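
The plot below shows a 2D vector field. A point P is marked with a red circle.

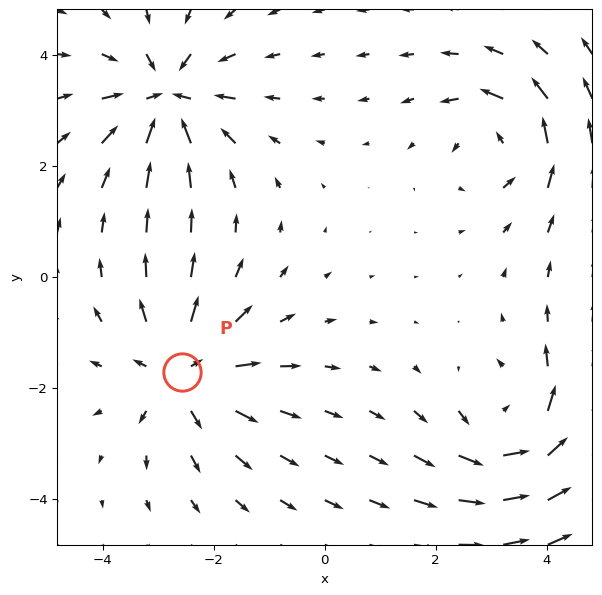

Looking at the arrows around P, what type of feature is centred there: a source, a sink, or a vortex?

At P (-2.6, -1.7) the arrows spread outward. Divergence about +4, curl ≈0 — positive divergence with near-zero curl is a source.

source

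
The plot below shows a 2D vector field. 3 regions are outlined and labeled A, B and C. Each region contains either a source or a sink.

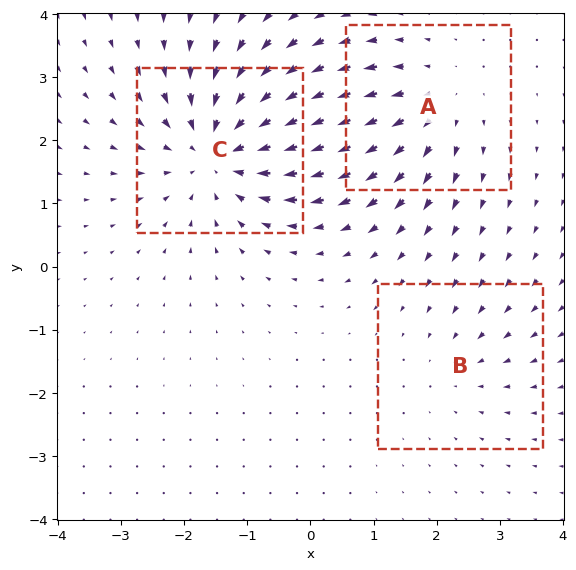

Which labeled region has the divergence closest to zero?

B

Divergence at each region's feature centre — A: about +3, B: about -2, C: about -5. Region B is closest to zero.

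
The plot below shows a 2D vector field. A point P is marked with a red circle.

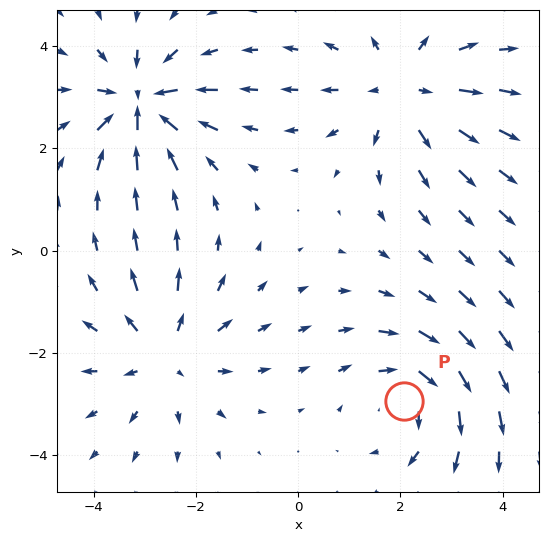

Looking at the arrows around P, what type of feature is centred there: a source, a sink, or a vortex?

At P (2.1, -2.9) the arrows circulate clockwise. Divergence ≈0, curl about -3 — near-zero divergence with nonzero curl is a vortex.

vortex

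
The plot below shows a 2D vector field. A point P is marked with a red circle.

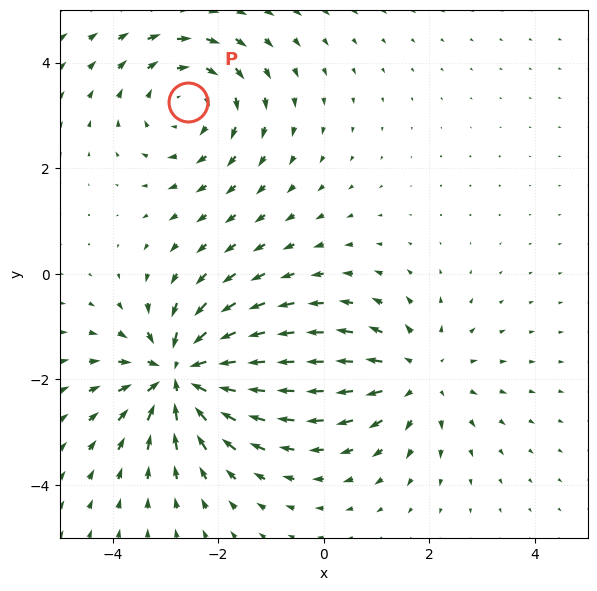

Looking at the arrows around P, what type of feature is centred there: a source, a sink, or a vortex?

At P (-2.6, 3.3) the arrows circulate clockwise. Divergence ≈0, curl about -3 — near-zero divergence with nonzero curl is a vortex.

vortex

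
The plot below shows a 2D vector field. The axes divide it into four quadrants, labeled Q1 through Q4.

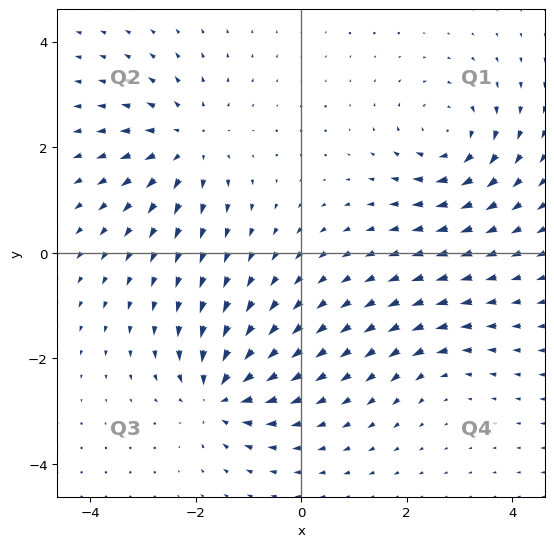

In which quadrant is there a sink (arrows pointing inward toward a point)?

The sink sits at approximately (-1.5, -2.7), which lies in quadrant Q3. The divergence there is about -7, negative as expected for a sink.

Q3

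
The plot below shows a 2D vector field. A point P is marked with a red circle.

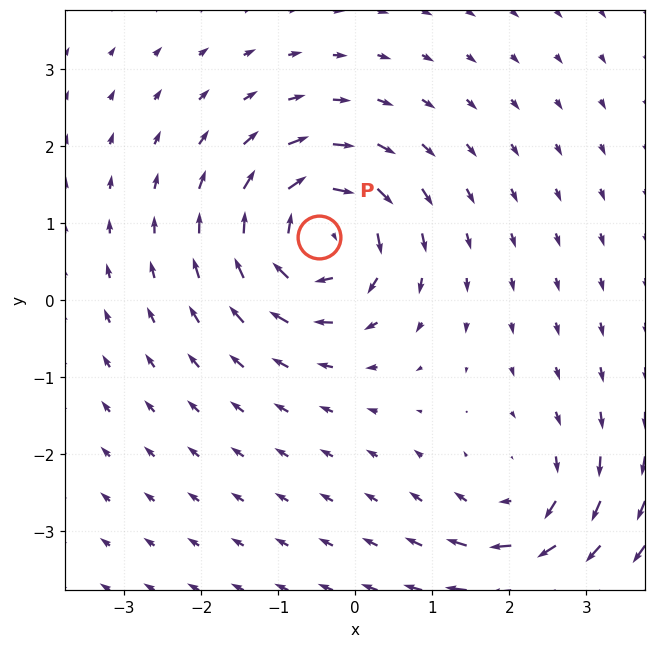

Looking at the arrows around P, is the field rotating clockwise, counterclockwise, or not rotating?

Near P at (-0.5, 0.8) the arrows circulate clockwise. The curl (z-component) there is about -7; negative curl means clockwise rotation.

clockwise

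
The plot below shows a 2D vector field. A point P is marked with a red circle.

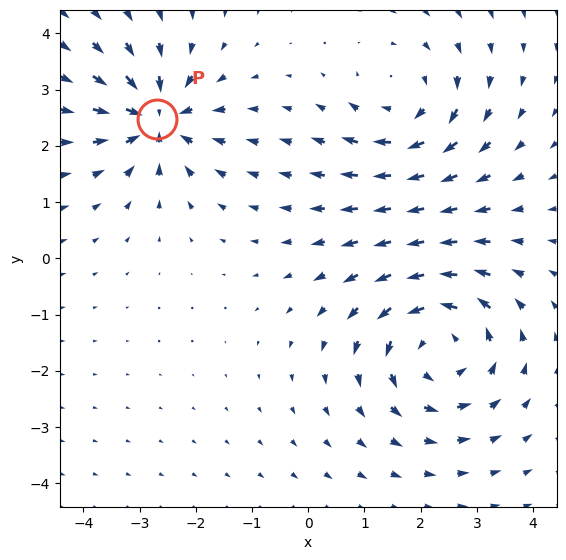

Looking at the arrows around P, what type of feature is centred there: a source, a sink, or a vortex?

sink

At P (-2.7, 2.5) the arrows converge inward. Divergence about -5, curl ≈0 — negative divergence with near-zero curl is a sink.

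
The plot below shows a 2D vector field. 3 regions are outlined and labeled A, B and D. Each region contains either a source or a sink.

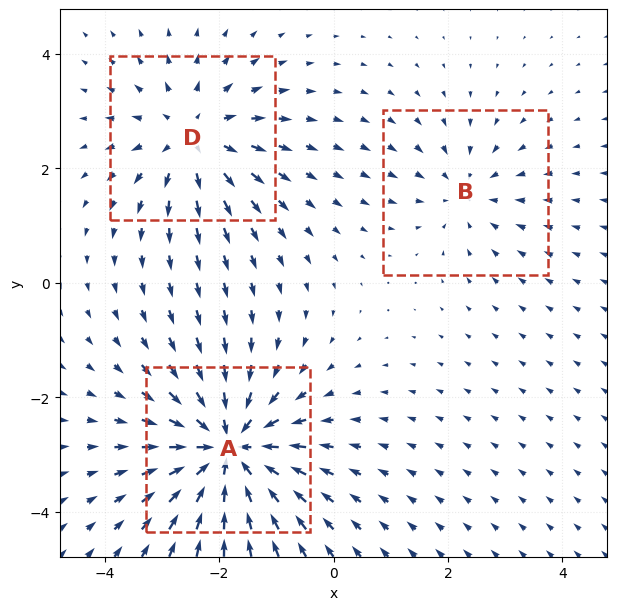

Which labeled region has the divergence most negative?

A

Divergence at each region's feature centre — A: about -5, B: about -2, D: about +3. Region A is most negative.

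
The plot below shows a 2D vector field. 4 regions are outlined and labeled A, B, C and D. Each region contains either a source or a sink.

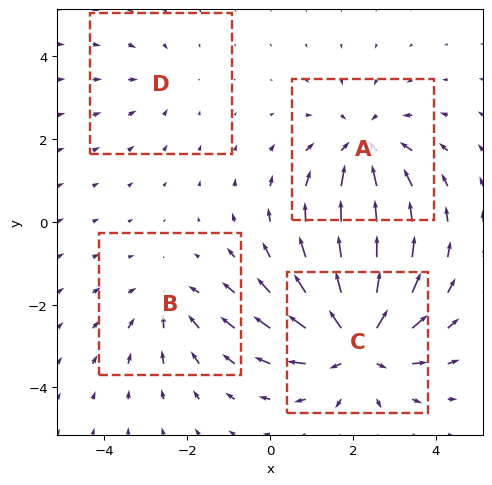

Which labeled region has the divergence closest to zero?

Divergence at each region's feature centre — A: about -4, B: about -3, C: about +6, D: about -2. Region D is closest to zero.

D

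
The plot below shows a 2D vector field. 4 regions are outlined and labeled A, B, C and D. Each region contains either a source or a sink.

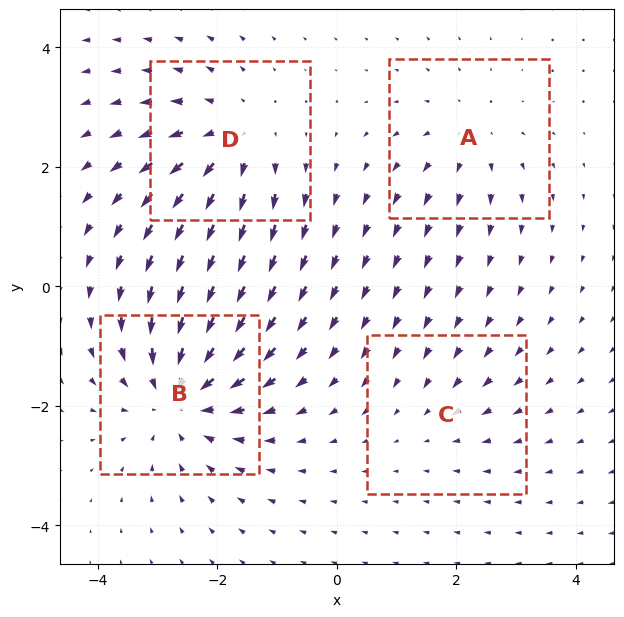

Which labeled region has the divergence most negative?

Divergence at each region's feature centre — A: about +3, B: about -6, C: about -2, D: about +4. Region B is most negative.

B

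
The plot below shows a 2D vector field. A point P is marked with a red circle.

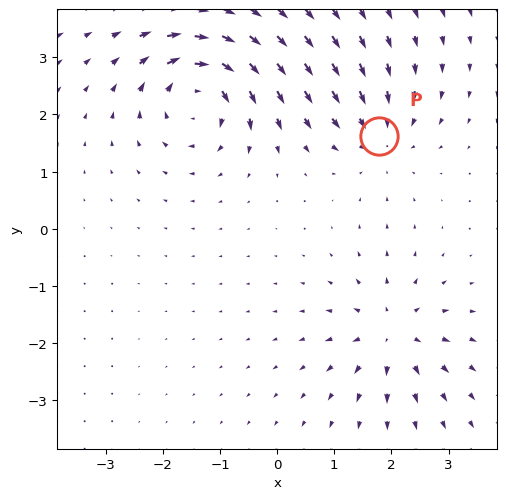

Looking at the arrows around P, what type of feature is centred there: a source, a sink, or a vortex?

At P (1.8, 1.6) the arrows converge inward. Divergence about -4, curl ≈0 — negative divergence with near-zero curl is a sink.

sink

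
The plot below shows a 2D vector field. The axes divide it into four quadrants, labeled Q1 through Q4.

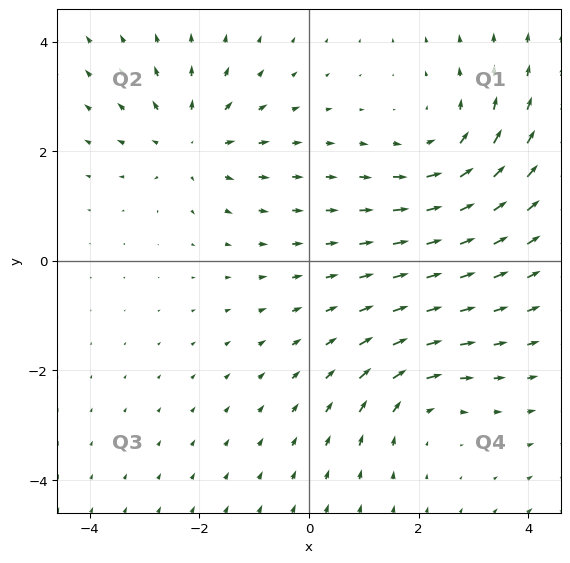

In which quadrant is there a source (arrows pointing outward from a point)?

Q2

The source sits at approximately (-2.2, 2.2), which lies in quadrant Q2. The divergence there is about +4, positive as expected for a source.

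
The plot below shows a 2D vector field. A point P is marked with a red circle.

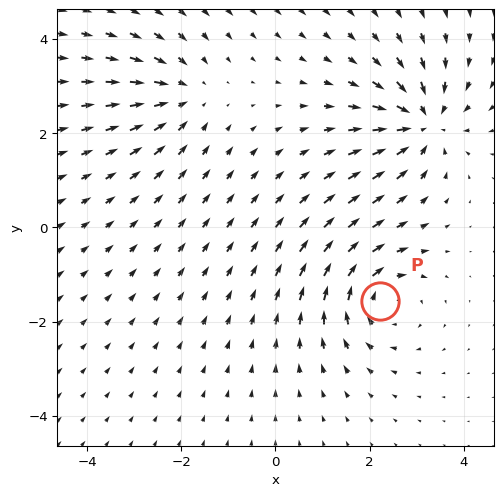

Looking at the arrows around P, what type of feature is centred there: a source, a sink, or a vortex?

At P (2.2, -1.6) the arrows circulate clockwise. Divergence ≈0, curl about -4 — near-zero divergence with nonzero curl is a vortex.

vortex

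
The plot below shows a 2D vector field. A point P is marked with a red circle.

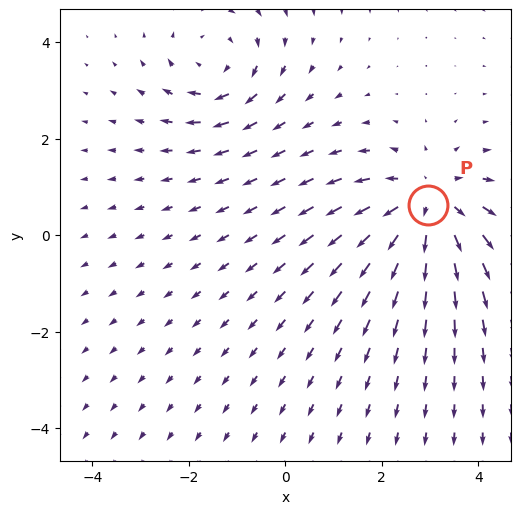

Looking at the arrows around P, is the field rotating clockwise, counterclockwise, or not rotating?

not rotating

Near P at (3.0, 0.6) the arrows show no circulation. The curl there is ≈0.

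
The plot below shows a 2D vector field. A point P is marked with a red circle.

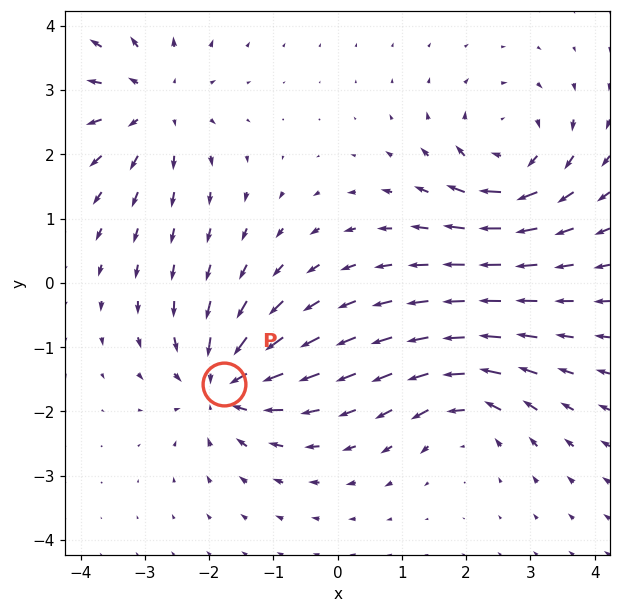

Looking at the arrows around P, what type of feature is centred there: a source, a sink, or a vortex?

At P (-1.8, -1.6) the arrows converge inward. Divergence about -6, curl ≈0 — negative divergence with near-zero curl is a sink.

sink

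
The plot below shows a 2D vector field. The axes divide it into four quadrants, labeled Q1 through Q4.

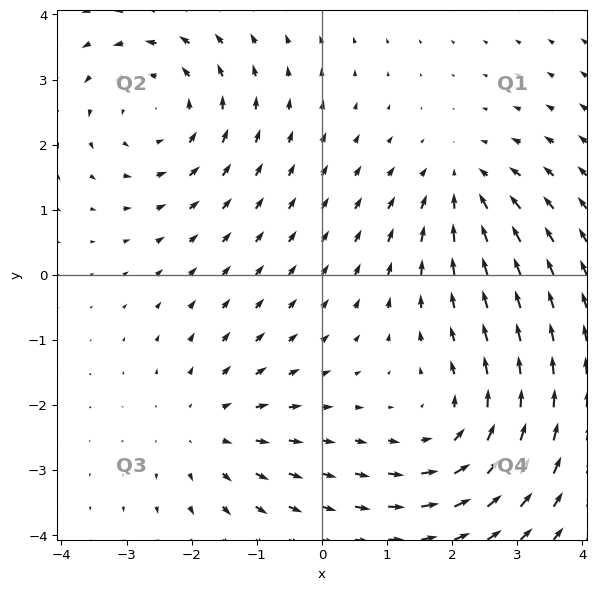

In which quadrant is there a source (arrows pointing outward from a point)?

Q3

The source sits at approximately (-1.8, -2.4), which lies in quadrant Q3. The divergence there is about +3, positive as expected for a source.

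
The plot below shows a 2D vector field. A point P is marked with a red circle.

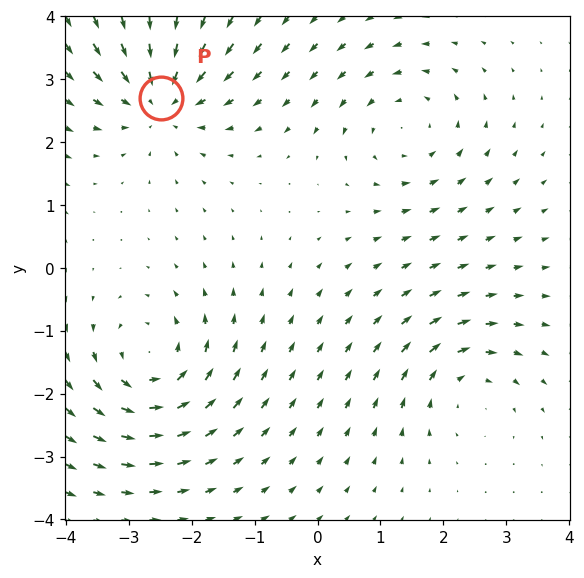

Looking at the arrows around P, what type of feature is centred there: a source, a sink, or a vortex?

sink

At P (-2.5, 2.7) the arrows converge inward. Divergence about -5, curl ≈0 — negative divergence with near-zero curl is a sink.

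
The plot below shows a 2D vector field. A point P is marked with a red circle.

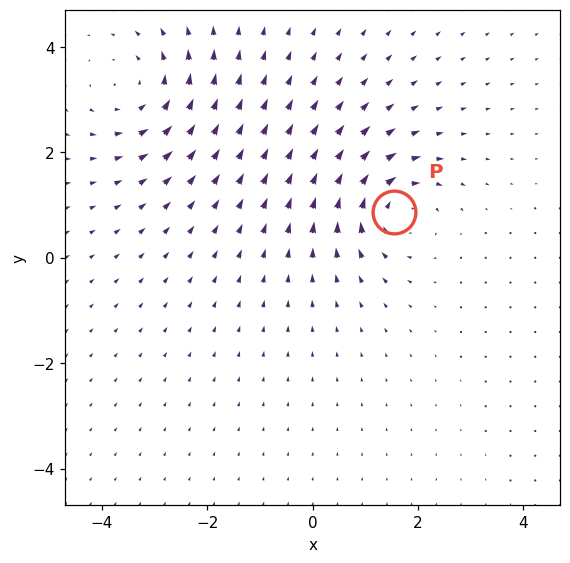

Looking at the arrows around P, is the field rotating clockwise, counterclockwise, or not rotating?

Near P at (1.5, 0.9) the arrows circulate clockwise. The curl (z-component) there is about -5; negative curl means clockwise rotation.

clockwise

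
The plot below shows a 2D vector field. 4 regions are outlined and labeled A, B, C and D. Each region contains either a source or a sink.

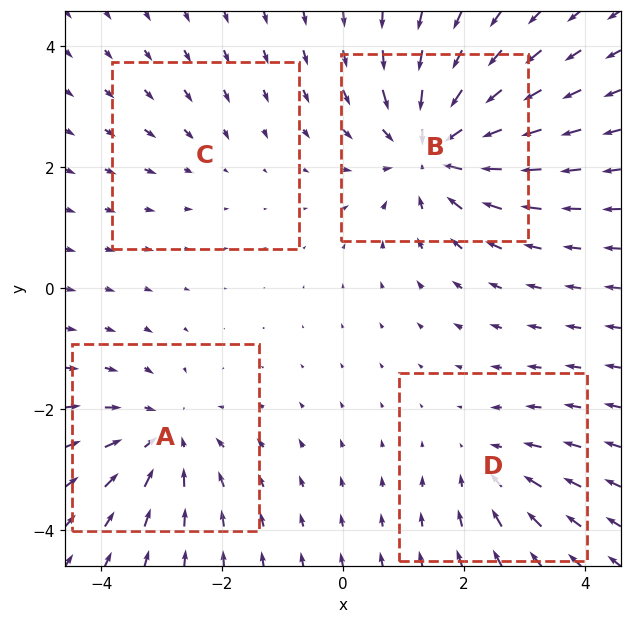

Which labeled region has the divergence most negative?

Divergence at each region's feature centre — A: about -5, B: about -7, C: about -2, D: about -3. Region B is most negative.

B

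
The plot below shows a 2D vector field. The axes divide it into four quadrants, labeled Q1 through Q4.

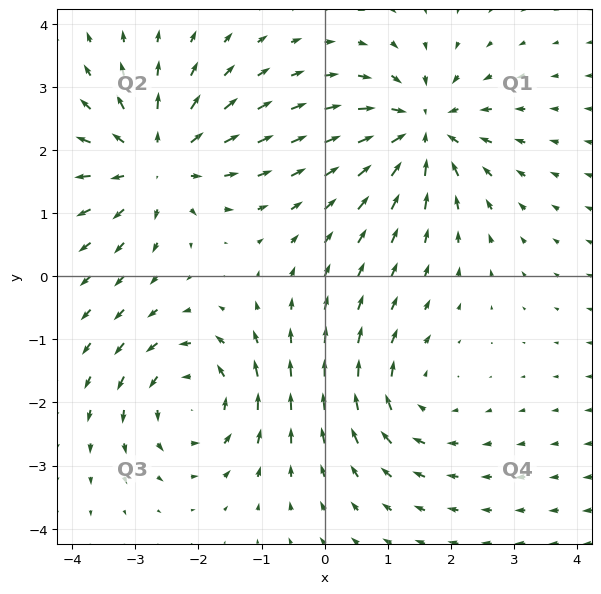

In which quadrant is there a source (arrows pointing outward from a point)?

The source sits at approximately (-2.7, 1.8), which lies in quadrant Q2. The divergence there is about +5, positive as expected for a source.

Q2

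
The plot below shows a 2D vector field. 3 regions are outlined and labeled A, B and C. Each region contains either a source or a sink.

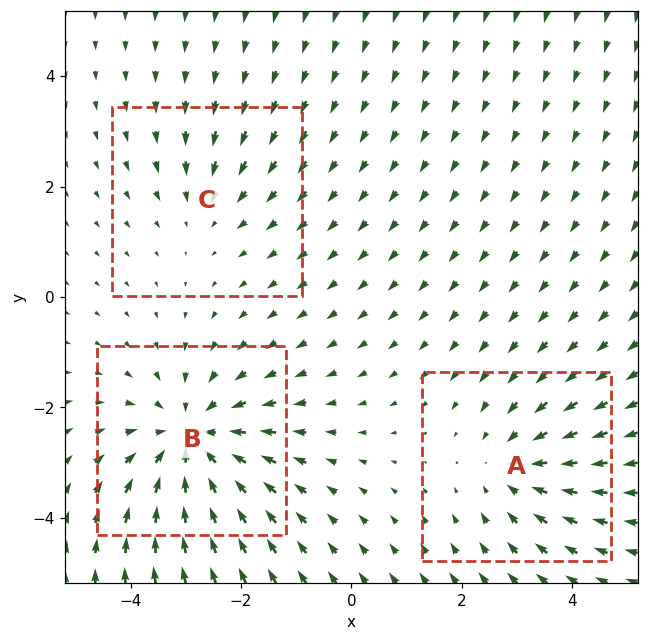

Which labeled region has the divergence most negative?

Divergence at each region's feature centre — A: about -3, B: about -4, C: about -2. Region B is most negative.

B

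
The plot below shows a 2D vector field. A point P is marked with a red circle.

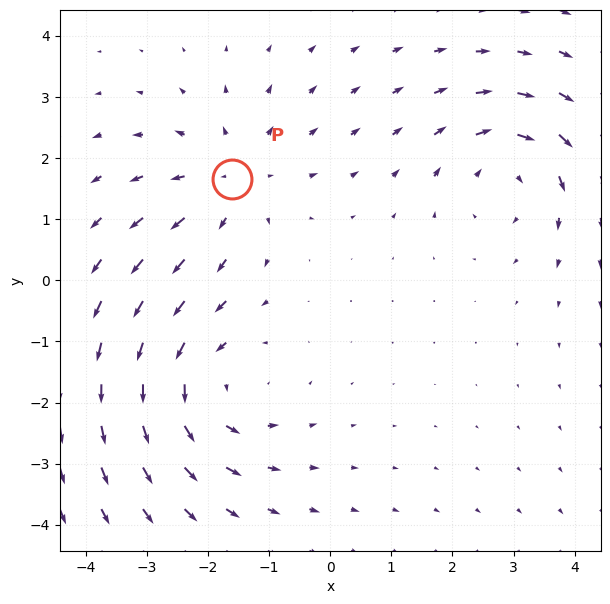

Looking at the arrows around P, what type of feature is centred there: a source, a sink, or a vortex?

source

At P (-1.6, 1.7) the arrows spread outward. Divergence about +3, curl ≈0 — positive divergence with near-zero curl is a source.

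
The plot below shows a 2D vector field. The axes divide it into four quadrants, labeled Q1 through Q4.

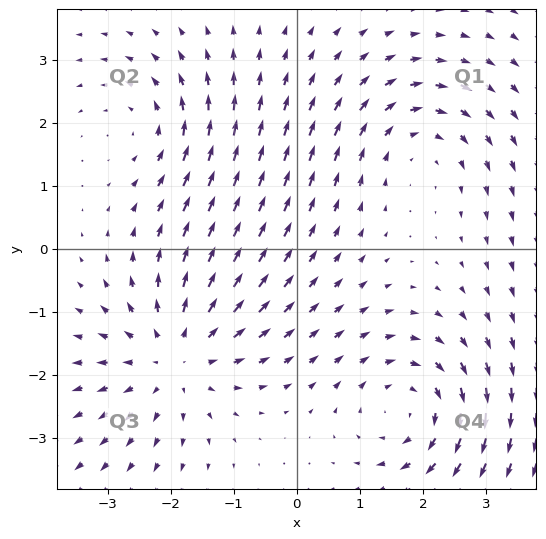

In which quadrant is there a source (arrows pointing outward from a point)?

The source sits at approximately (-1.9, -1.7), which lies in quadrant Q3. The divergence there is about +4, positive as expected for a source.

Q3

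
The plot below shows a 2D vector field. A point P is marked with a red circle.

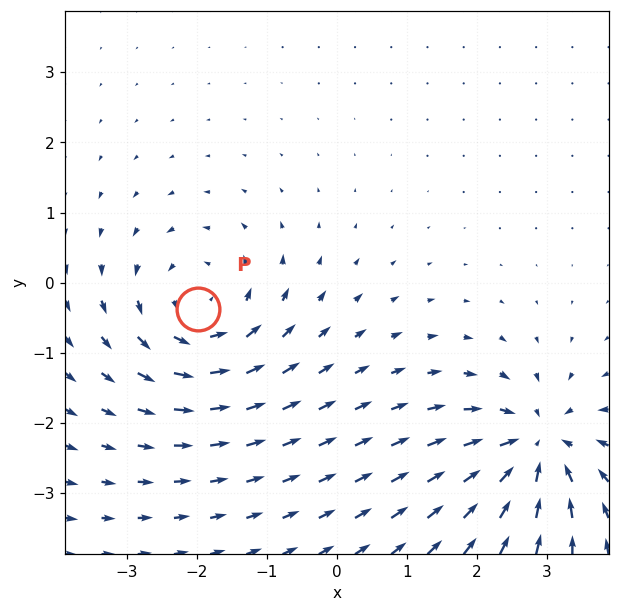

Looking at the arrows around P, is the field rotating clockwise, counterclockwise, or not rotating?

Near P at (-2.0, -0.4) the arrows circulate counterclockwise. The curl (z-component) there is about +5; positive curl means counterclockwise rotation.

counterclockwise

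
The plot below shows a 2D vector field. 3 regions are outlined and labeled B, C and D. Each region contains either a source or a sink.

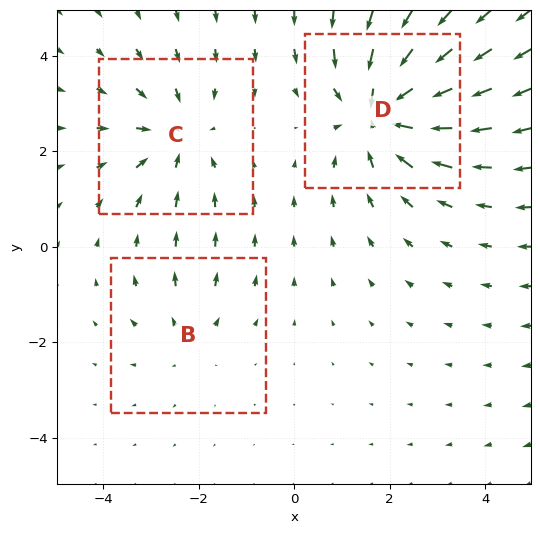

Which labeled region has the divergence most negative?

Divergence at each region's feature centre — B: about +2, C: about -3, D: about -5. Region D is most negative.

D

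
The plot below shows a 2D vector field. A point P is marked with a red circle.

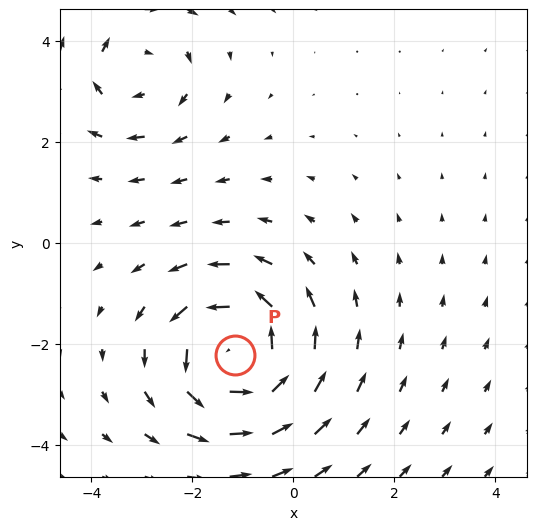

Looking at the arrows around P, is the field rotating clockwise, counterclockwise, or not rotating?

counterclockwise

Near P at (-1.2, -2.2) the arrows circulate counterclockwise. The curl (z-component) there is about +4; positive curl means counterclockwise rotation.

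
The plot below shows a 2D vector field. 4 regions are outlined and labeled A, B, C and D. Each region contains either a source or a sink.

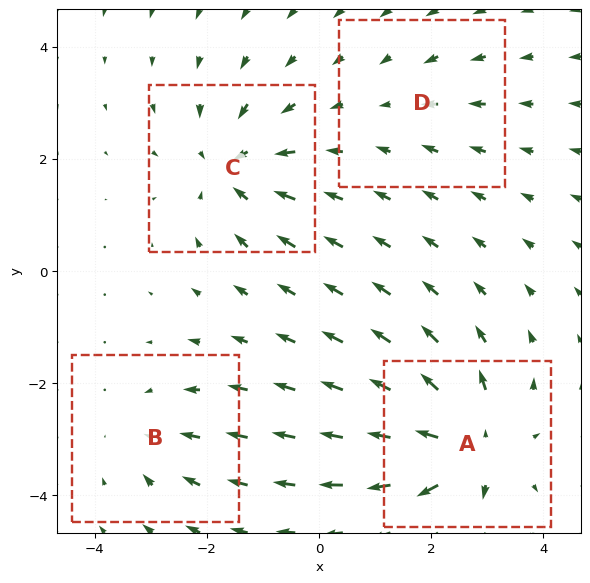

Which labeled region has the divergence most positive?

Divergence at each region's feature centre — A: about +7, B: about -3, C: about -5, D: about -2. Region A is most positive.

A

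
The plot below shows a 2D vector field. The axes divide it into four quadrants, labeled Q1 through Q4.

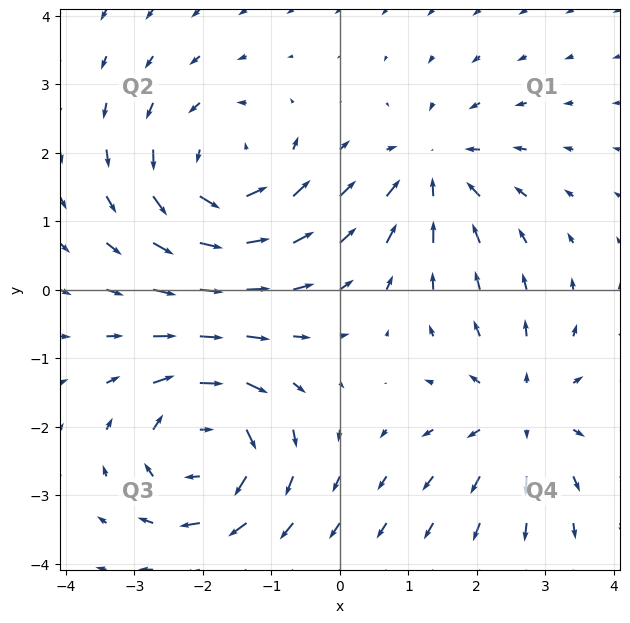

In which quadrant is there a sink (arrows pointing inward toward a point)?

The sink sits at approximately (1.3, 1.7), which lies in quadrant Q1. The divergence there is about -4, negative as expected for a sink.

Q1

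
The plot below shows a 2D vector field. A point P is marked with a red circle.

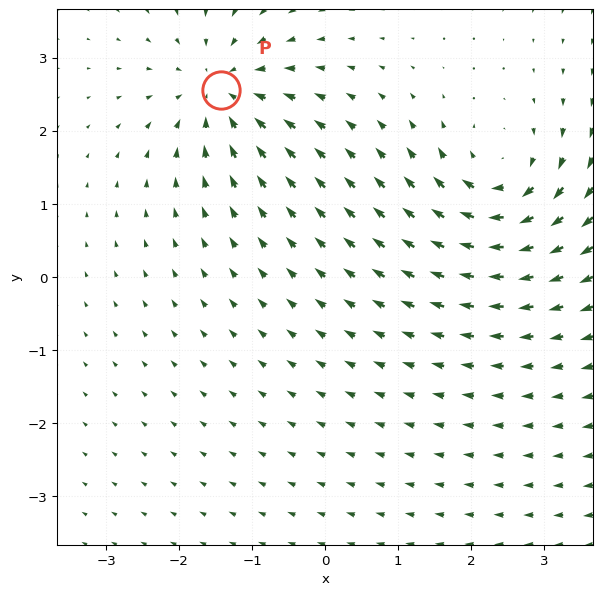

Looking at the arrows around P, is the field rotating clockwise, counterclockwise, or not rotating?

Near P at (-1.4, 2.6) the arrows show no circulation. The curl there is ≈0.

not rotating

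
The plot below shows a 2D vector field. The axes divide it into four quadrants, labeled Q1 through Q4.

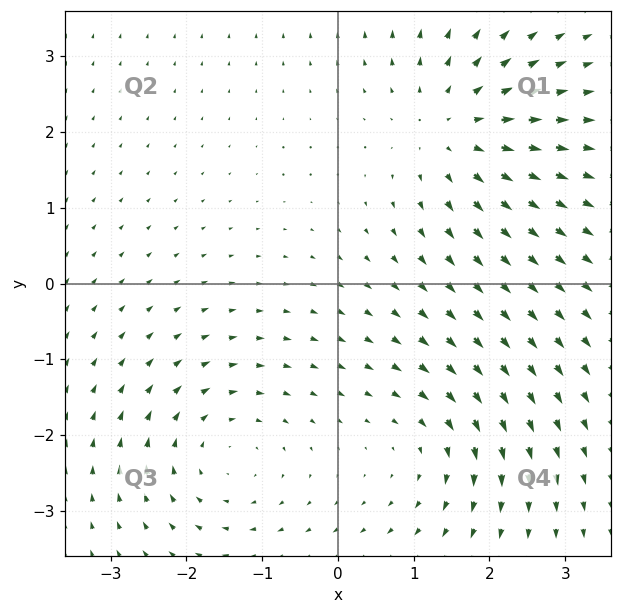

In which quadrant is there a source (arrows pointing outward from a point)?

The source sits at approximately (1.5, 2.0), which lies in quadrant Q1. The divergence there is about +5, positive as expected for a source.

Q1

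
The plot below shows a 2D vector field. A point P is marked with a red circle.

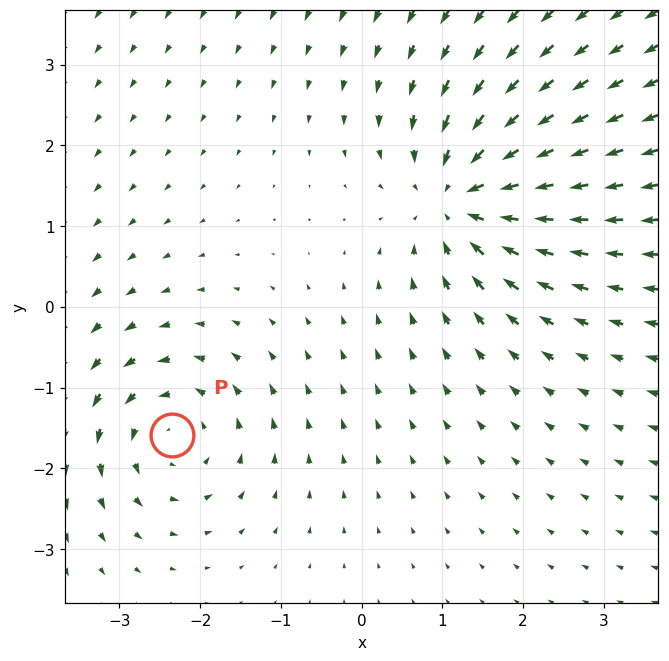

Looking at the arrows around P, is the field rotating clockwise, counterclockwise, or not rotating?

counterclockwise

Near P at (-2.3, -1.6) the arrows circulate counterclockwise. The curl (z-component) there is about +3; positive curl means counterclockwise rotation.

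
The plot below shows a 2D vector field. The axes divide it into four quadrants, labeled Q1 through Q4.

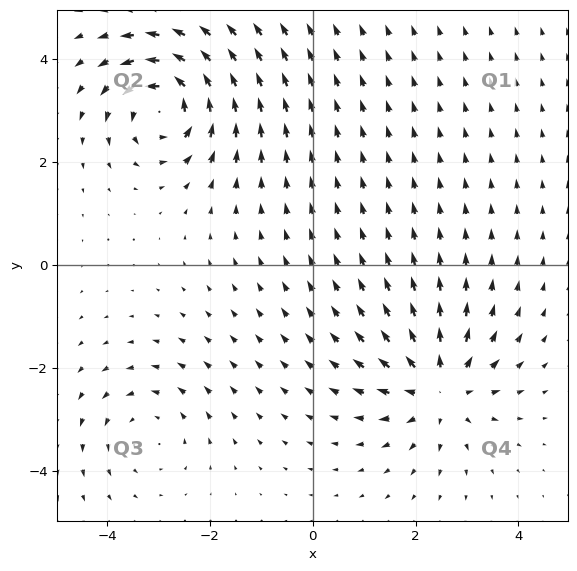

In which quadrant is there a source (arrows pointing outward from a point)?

Q4

The source sits at approximately (2.5, -2.4), which lies in quadrant Q4. The divergence there is about +5, positive as expected for a source.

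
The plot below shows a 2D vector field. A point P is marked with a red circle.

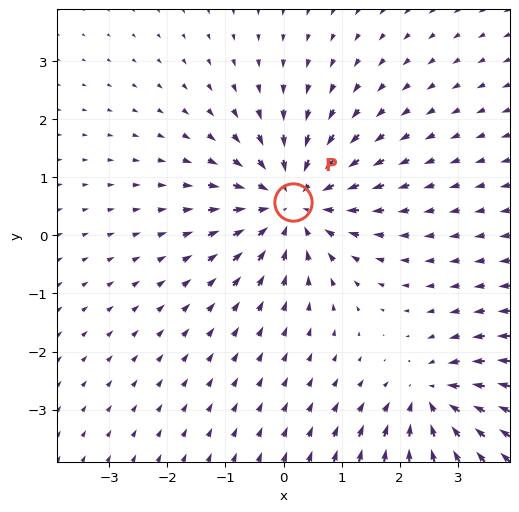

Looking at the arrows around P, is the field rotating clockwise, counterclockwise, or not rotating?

not rotating

Near P at (0.2, 0.6) the arrows show no circulation. The curl there is ≈0.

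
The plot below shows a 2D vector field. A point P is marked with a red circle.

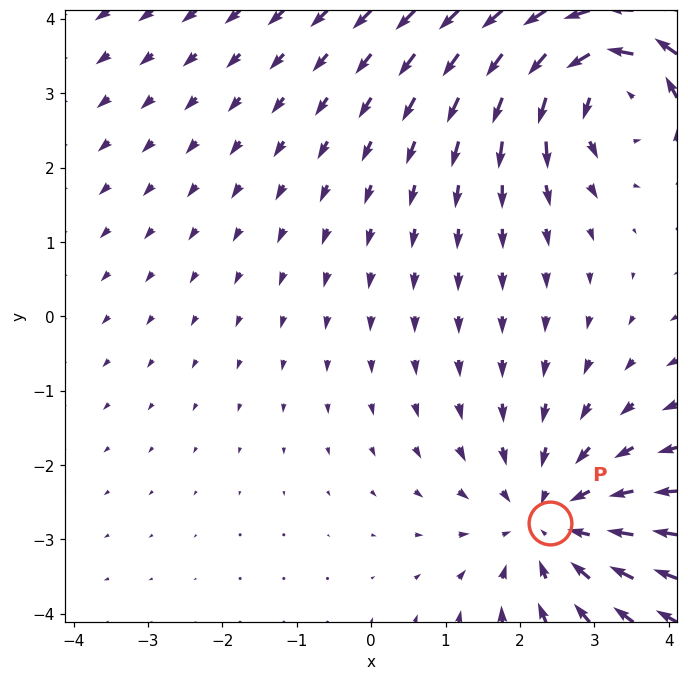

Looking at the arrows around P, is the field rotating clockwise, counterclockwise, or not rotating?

not rotating

Near P at (2.4, -2.8) the arrows show no circulation. The curl there is ≈0.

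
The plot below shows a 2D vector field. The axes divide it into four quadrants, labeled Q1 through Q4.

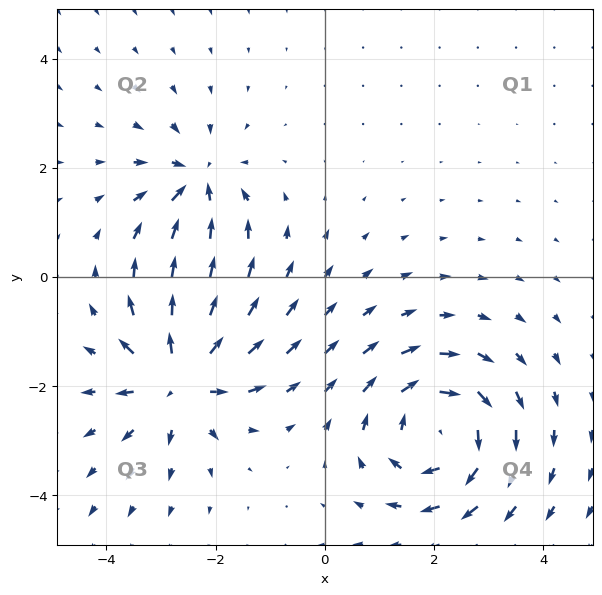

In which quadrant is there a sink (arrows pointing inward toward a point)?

The sink sits at approximately (-2.3, 1.7), which lies in quadrant Q2. The divergence there is about -4, negative as expected for a sink.

Q2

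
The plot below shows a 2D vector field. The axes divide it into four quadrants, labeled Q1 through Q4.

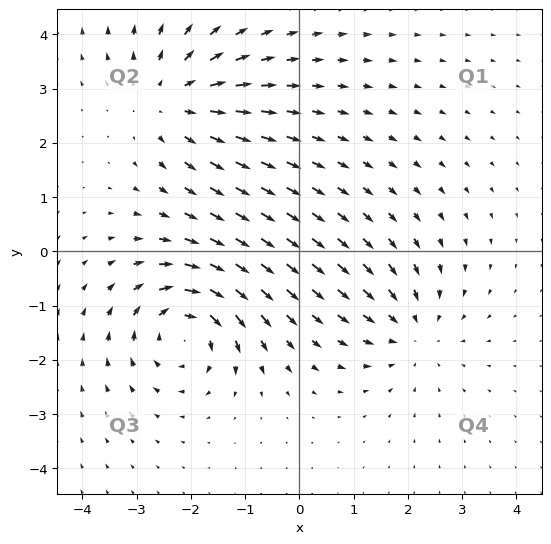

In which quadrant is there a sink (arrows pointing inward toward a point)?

Q4

The sink sits at approximately (2.1, -1.5), which lies in quadrant Q4. The divergence there is about -3, negative as expected for a sink.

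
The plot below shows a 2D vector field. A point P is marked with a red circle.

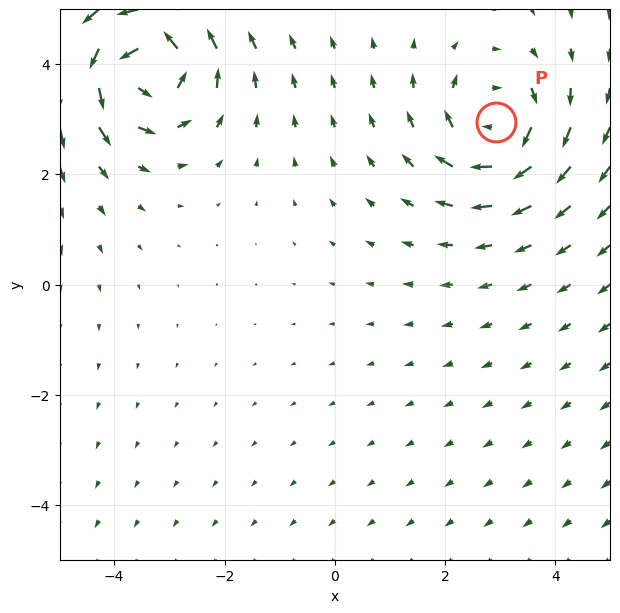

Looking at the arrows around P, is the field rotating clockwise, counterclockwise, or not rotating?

clockwise

Near P at (2.9, 2.9) the arrows circulate clockwise. The curl (z-component) there is about -4; negative curl means clockwise rotation.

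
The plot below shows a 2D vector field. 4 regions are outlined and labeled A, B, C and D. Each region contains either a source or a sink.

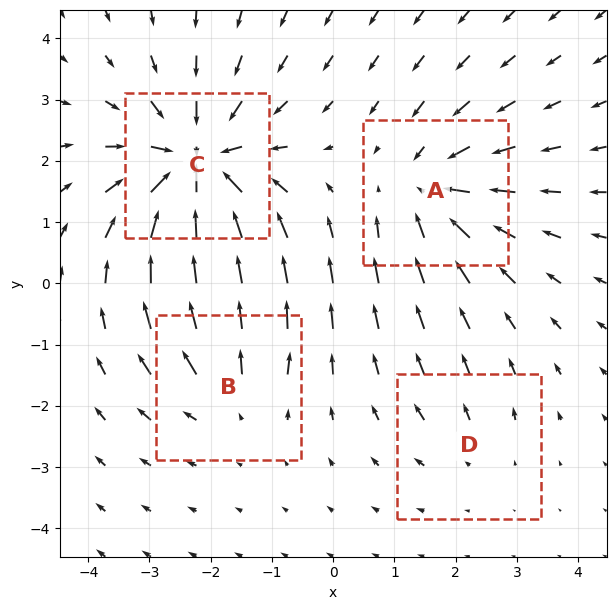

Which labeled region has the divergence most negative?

C

Divergence at each region's feature centre — A: about -5, B: about +3, C: about -7, D: about +2. Region C is most negative.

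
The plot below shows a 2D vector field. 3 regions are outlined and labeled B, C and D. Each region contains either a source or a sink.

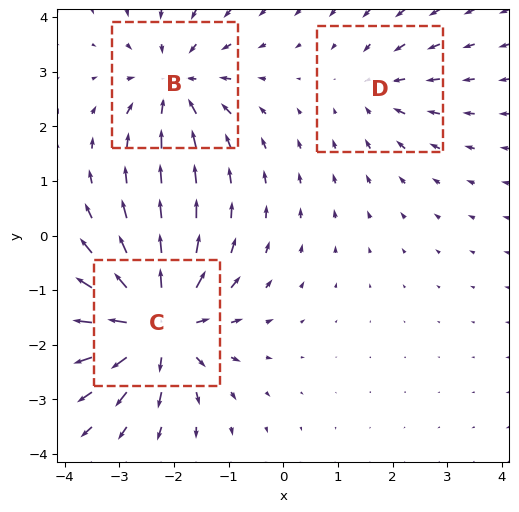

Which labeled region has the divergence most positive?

C

Divergence at each region's feature centre — B: about -4, C: about +5, D: about -2. Region C is most positive.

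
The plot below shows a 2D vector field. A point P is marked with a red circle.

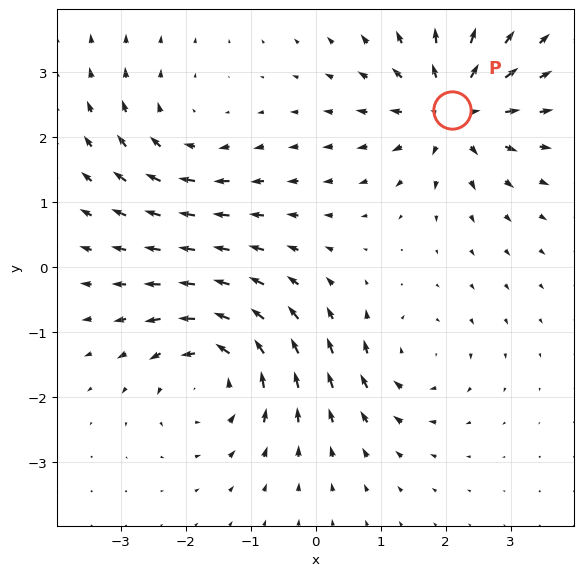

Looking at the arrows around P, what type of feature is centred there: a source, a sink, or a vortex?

At P (2.1, 2.4) the arrows spread outward. Divergence about +6, curl ≈0 — positive divergence with near-zero curl is a source.

source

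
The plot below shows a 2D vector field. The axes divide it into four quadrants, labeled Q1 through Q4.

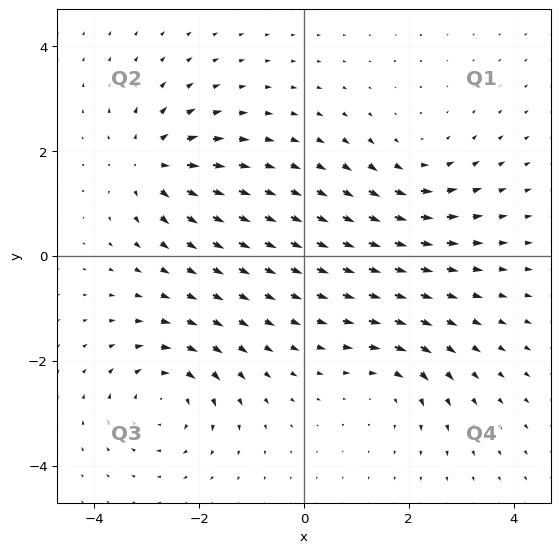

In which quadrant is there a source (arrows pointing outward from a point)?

The source sits at approximately (-2.9, 1.8), which lies in quadrant Q2. The divergence there is about +6, positive as expected for a source.

Q2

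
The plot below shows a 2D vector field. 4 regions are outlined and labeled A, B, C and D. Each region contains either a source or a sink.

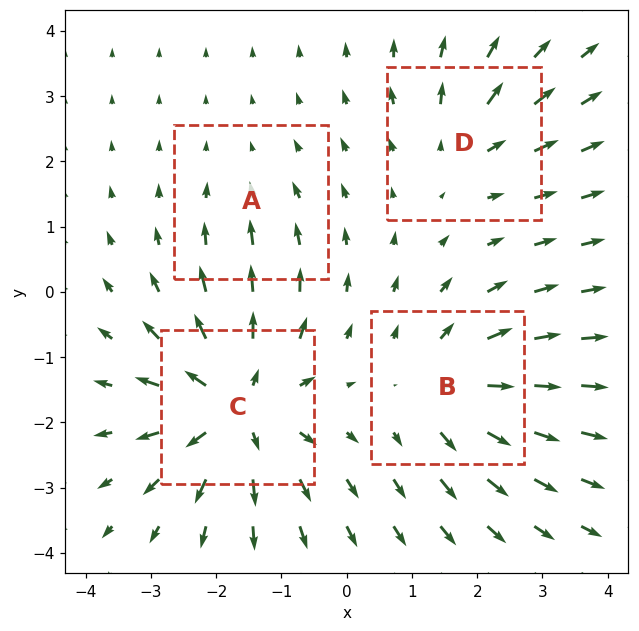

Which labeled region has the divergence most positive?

C

Divergence at each region's feature centre — A: about -2, B: about +5, C: about +8, D: about +4. Region C is most positive.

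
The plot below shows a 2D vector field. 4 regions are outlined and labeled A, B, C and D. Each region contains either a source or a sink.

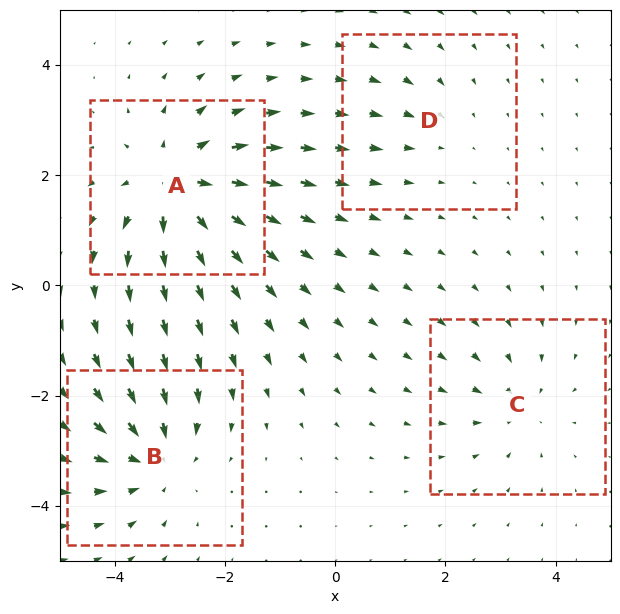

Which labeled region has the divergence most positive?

A

Divergence at each region's feature centre — A: about +7, B: about -5, C: about -3, D: about -2. Region A is most positive.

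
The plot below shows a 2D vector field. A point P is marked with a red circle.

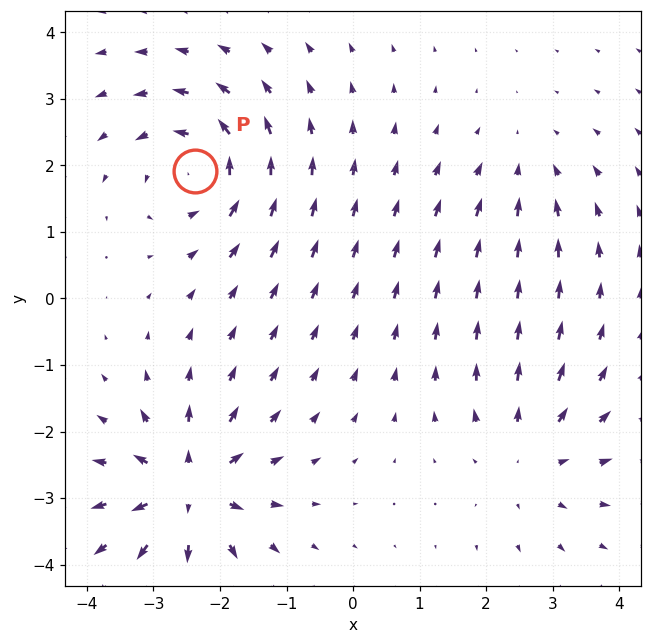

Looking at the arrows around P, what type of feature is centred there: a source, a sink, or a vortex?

At P (-2.4, 1.9) the arrows circulate counterclockwise. Divergence ≈0, curl about +5 — near-zero divergence with nonzero curl is a vortex.

vortex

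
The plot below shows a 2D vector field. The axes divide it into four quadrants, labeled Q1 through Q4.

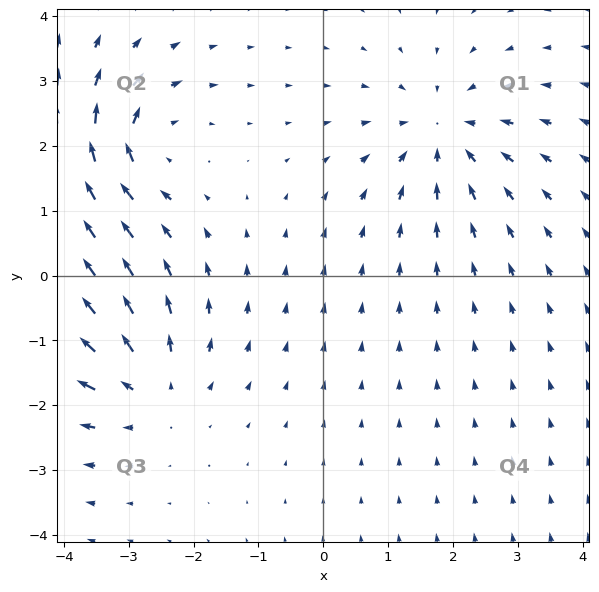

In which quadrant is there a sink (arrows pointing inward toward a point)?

The sink sits at approximately (1.8, 2.2), which lies in quadrant Q1. The divergence there is about -3, negative as expected for a sink.

Q1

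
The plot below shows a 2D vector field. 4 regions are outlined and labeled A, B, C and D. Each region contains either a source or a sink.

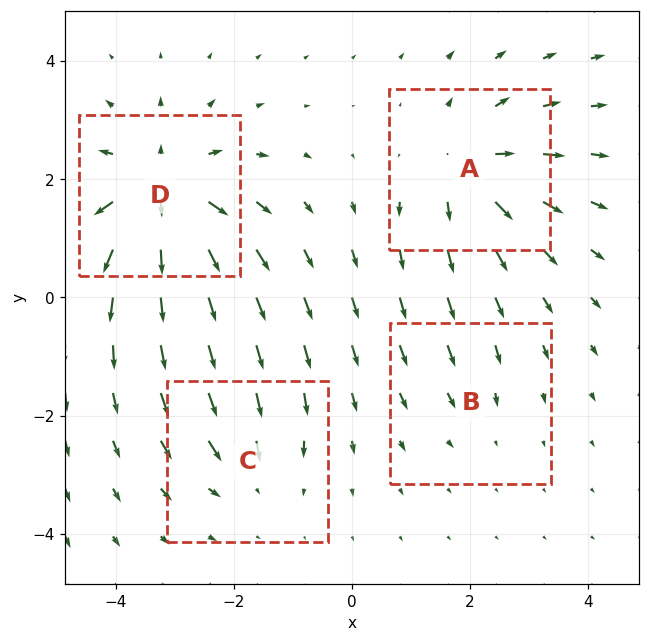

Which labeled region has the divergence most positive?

Divergence at each region's feature centre — A: about +5, B: about -2, C: about -3, D: about +7. Region D is most positive.

D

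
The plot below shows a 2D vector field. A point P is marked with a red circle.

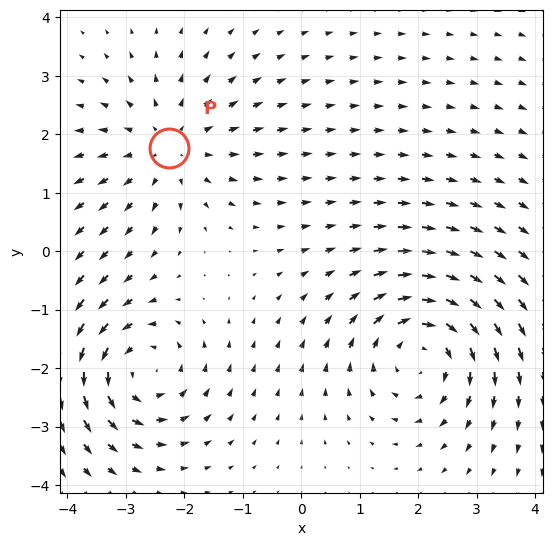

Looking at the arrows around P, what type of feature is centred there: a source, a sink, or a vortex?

At P (-2.3, 1.8) the arrows spread outward. Divergence about +4, curl ≈0 — positive divergence with near-zero curl is a source.

source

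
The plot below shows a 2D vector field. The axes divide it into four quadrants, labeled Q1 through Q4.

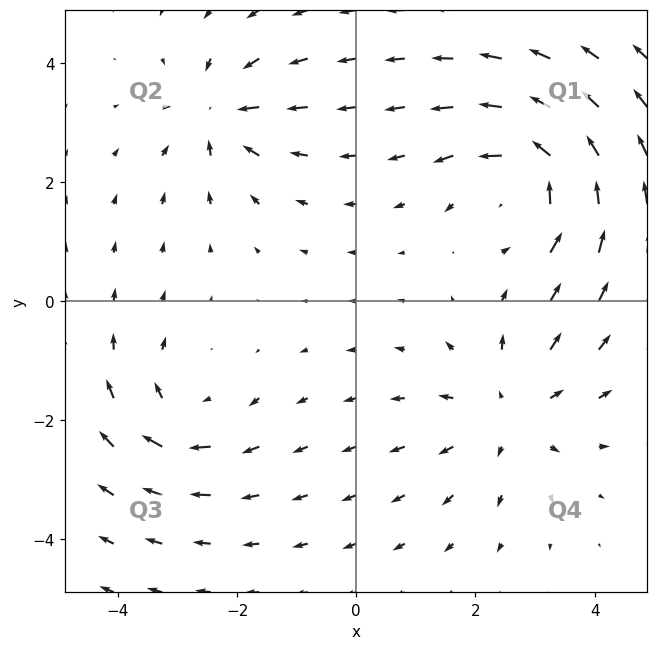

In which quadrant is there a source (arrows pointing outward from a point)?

The source sits at approximately (2.6, -1.9), which lies in quadrant Q4. The divergence there is about +4, positive as expected for a source.

Q4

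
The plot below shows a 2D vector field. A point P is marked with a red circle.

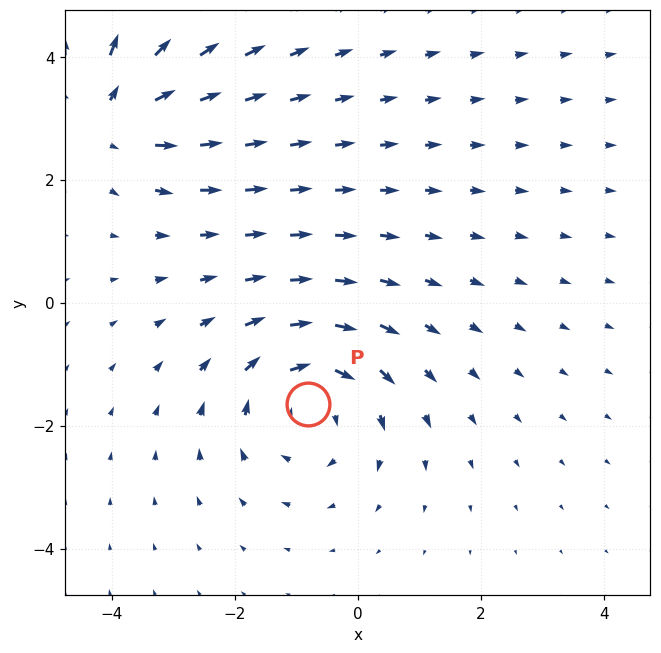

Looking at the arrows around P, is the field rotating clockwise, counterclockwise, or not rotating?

clockwise

Near P at (-0.8, -1.6) the arrows circulate clockwise. The curl (z-component) there is about -4; negative curl means clockwise rotation.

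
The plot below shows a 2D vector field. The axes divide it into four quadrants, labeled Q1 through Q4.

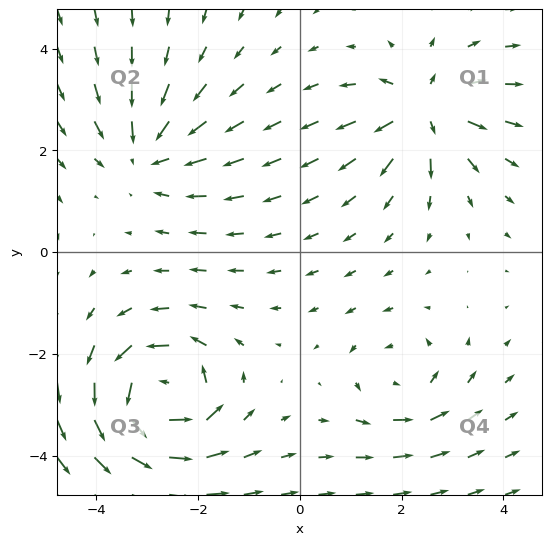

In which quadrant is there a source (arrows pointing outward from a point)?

The source sits at approximately (2.4, 2.8), which lies in quadrant Q1. The divergence there is about +4, positive as expected for a source.

Q1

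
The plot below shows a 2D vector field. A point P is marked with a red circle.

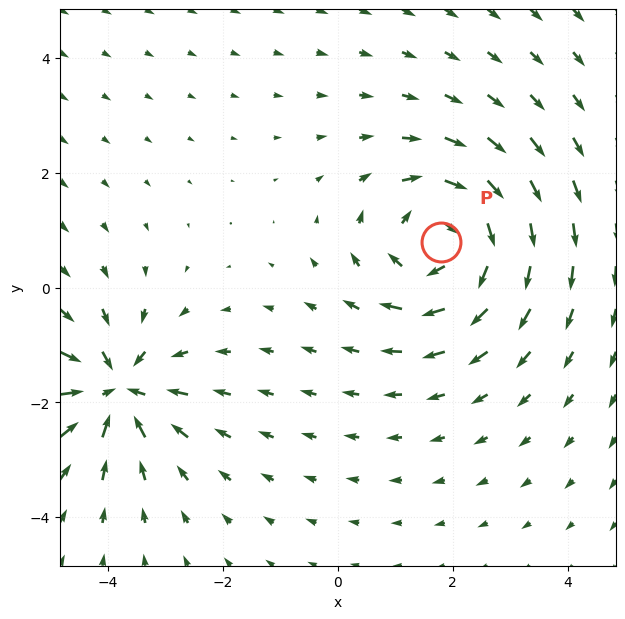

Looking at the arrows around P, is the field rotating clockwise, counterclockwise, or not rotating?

Near P at (1.8, 0.8) the arrows circulate clockwise. The curl (z-component) there is about -4; negative curl means clockwise rotation.

clockwise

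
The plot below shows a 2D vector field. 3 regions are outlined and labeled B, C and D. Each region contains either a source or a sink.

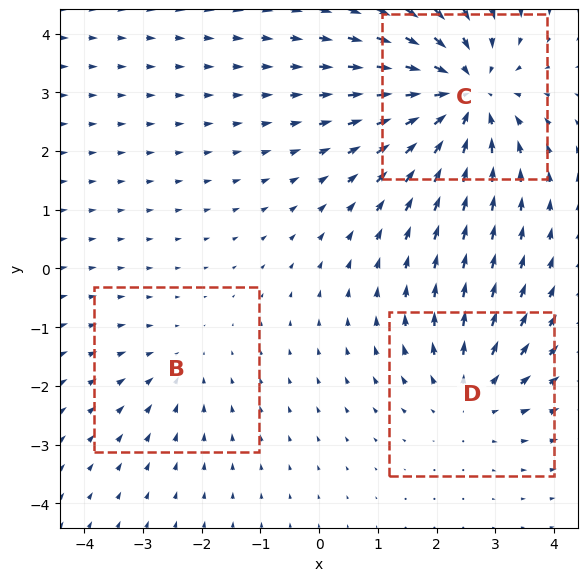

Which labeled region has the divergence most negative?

Divergence at each region's feature centre — B: about -2, C: about -5, D: about +3. Region C is most negative.

C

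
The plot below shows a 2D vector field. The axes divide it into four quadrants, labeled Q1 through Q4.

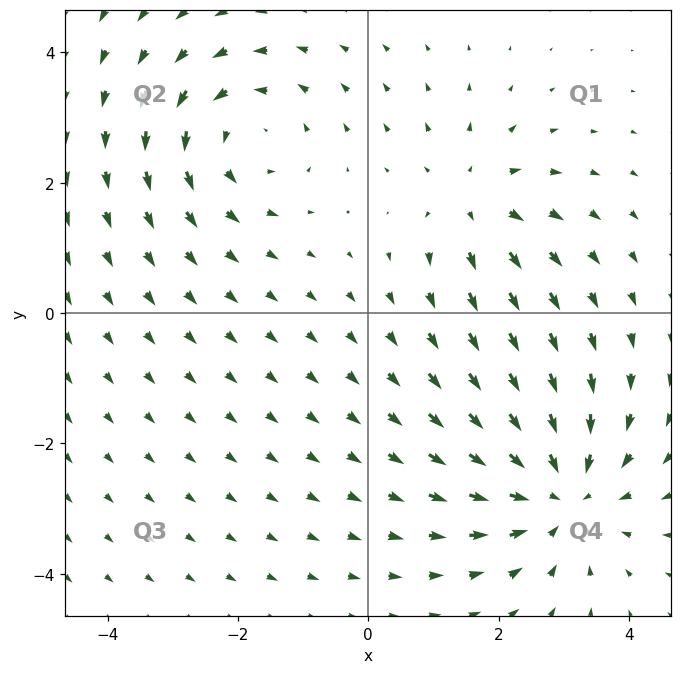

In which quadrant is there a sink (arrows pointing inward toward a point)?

Q4

The sink sits at approximately (3.0, -2.8), which lies in quadrant Q4. The divergence there is about -4, negative as expected for a sink.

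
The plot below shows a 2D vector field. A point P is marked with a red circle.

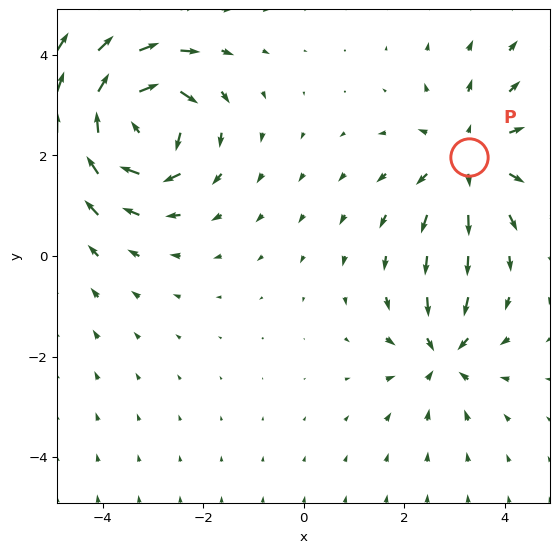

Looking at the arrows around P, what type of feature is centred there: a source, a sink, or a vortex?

source

At P (3.3, 2.0) the arrows spread outward. Divergence about +3, curl ≈0 — positive divergence with near-zero curl is a source.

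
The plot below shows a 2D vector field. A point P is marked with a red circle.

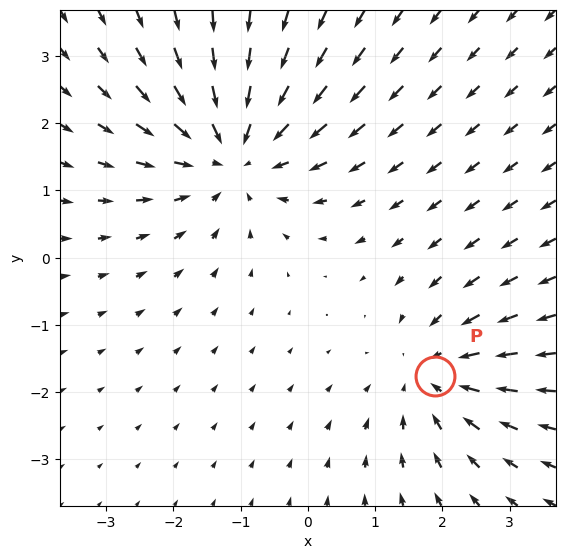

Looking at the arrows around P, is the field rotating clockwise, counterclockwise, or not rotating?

Near P at (1.9, -1.8) the arrows show no circulation. The curl there is ≈0.

not rotating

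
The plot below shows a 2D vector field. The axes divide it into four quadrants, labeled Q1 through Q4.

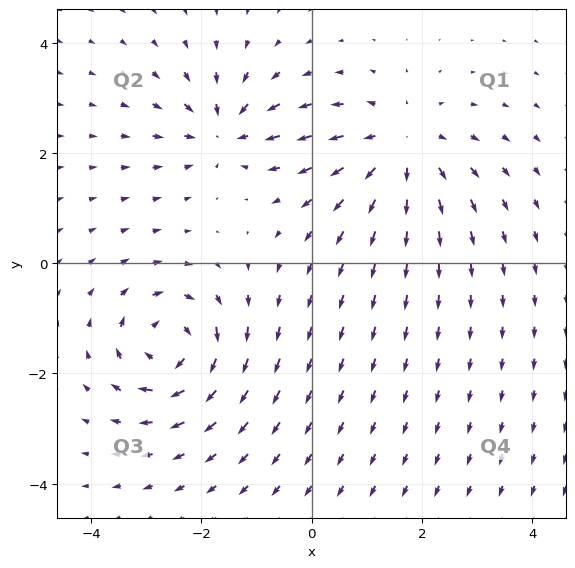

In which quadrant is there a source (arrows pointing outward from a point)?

Q1

The source sits at approximately (1.6, 2.1), which lies in quadrant Q1. The divergence there is about +3, positive as expected for a source.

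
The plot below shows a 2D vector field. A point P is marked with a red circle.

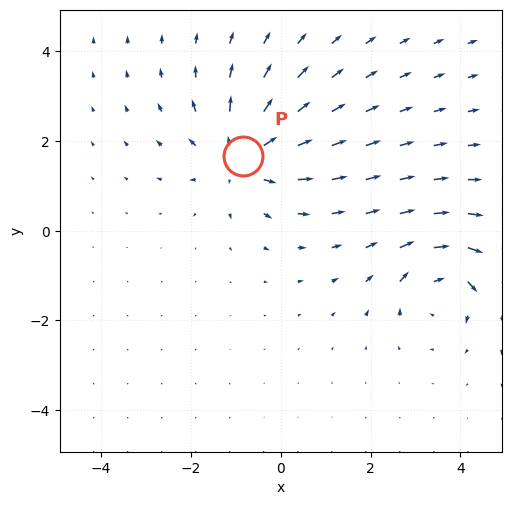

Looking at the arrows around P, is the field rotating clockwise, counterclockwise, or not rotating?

not rotating

Near P at (-0.8, 1.7) the arrows show no circulation. The curl there is ≈0.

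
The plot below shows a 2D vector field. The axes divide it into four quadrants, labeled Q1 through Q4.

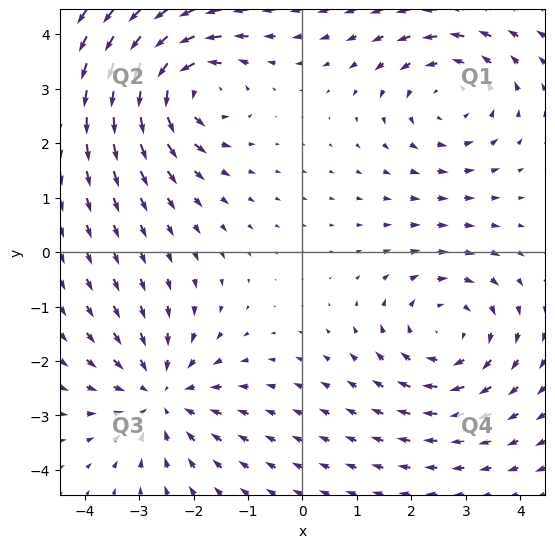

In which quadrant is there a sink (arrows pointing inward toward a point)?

The sink sits at approximately (-2.6, -2.6), which lies in quadrant Q3. The divergence there is about -4, negative as expected for a sink.

Q3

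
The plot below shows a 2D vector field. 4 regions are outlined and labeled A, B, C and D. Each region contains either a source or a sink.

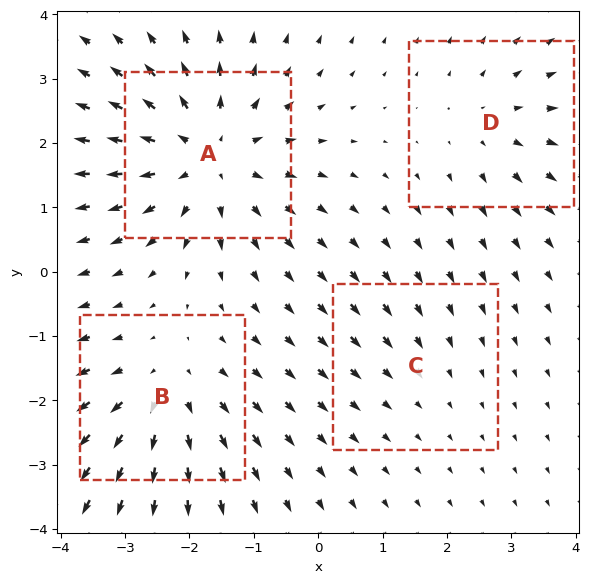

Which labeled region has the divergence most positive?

A

Divergence at each region's feature centre — A: about +6, B: about +4, C: about -1, D: about +3. Region A is most positive.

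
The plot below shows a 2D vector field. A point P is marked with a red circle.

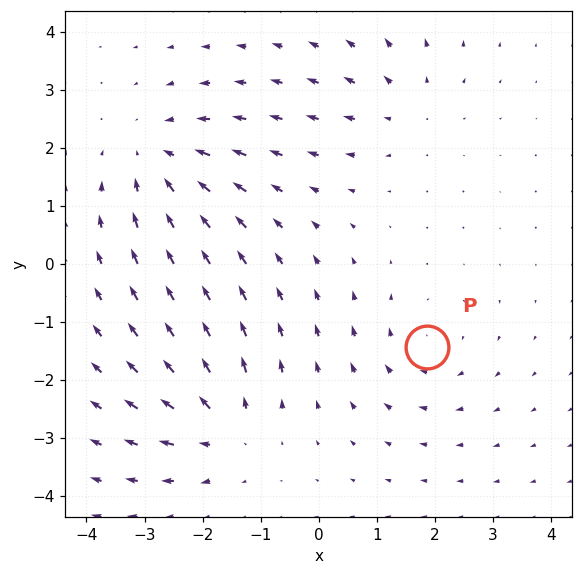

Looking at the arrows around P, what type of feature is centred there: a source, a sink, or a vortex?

At P (1.9, -1.4) the arrows circulate clockwise. Divergence ≈0, curl about -3 — near-zero divergence with nonzero curl is a vortex.

vortex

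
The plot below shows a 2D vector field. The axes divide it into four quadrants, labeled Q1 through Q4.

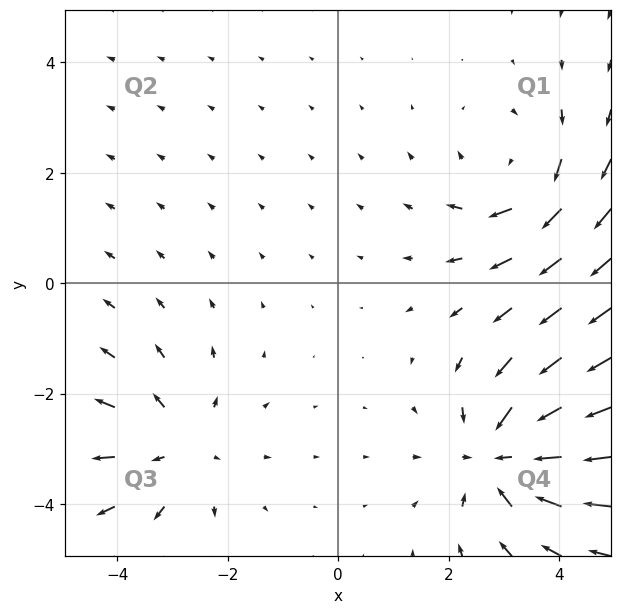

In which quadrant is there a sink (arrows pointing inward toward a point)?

Q4

The sink sits at approximately (3.0, -3.1), which lies in quadrant Q4. The divergence there is about -5, negative as expected for a sink.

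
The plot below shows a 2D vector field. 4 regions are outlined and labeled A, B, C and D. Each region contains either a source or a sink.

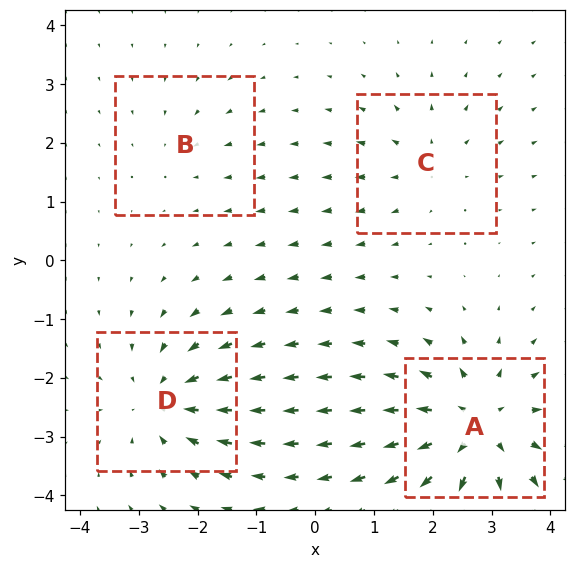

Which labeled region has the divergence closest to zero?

B

Divergence at each region's feature centre — A: about +7, B: about -2, C: about +3, D: about -5. Region B is closest to zero.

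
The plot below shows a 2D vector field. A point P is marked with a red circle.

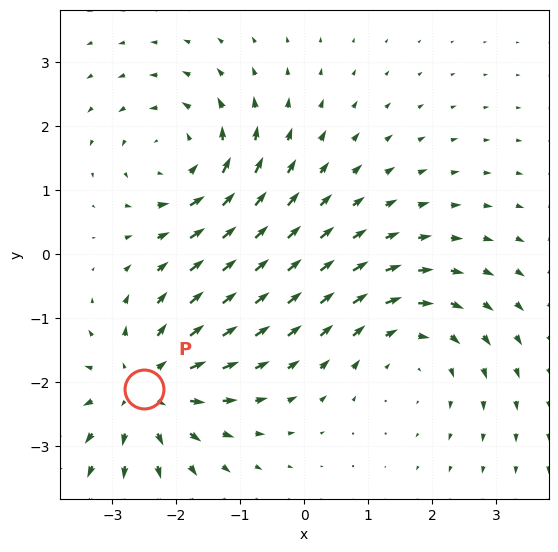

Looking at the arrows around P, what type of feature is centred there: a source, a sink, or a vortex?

At P (-2.5, -2.1) the arrows spread outward. Divergence about +5, curl ≈0 — positive divergence with near-zero curl is a source.

source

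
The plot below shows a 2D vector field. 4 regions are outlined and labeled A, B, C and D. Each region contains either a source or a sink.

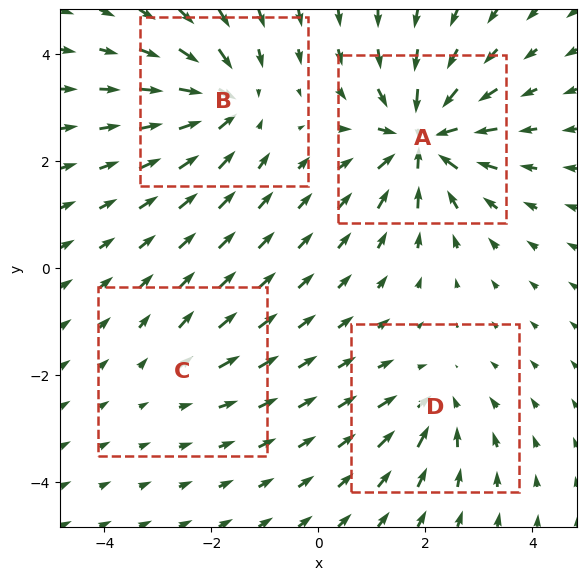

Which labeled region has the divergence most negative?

Divergence at each region's feature centre — A: about -9, B: about -6, C: about +2, D: about -4. Region A is most negative.

A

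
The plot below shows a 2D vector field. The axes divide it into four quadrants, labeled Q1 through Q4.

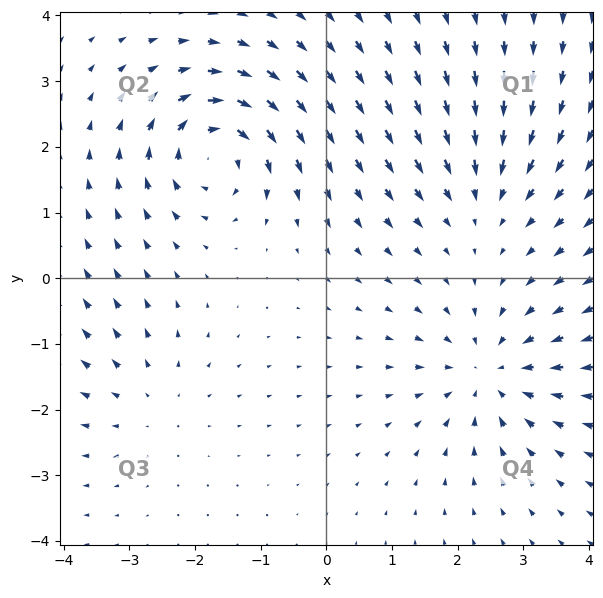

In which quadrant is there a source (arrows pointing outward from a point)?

The source sits at approximately (-2.7, -1.9), which lies in quadrant Q3. The divergence there is about +2, positive as expected for a source.

Q3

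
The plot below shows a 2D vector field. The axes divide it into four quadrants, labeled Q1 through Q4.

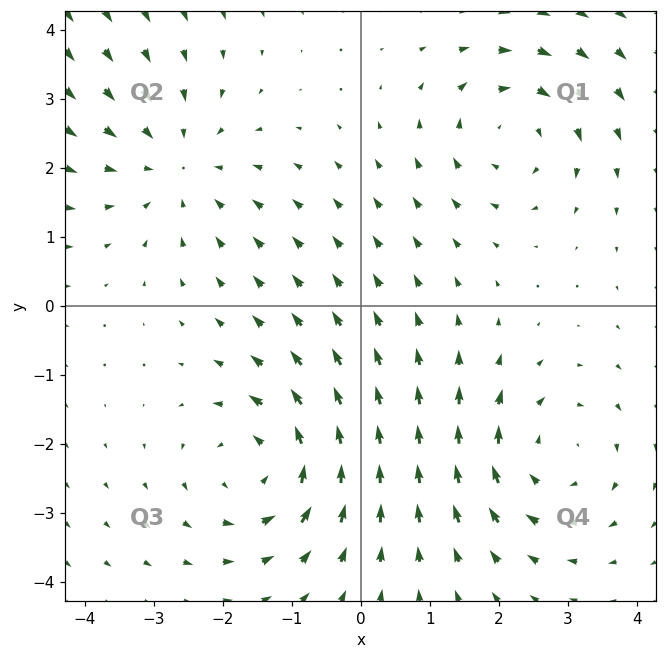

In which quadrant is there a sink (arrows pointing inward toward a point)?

Q2

The sink sits at approximately (-2.7, 2.0), which lies in quadrant Q2. The divergence there is about -3, negative as expected for a sink.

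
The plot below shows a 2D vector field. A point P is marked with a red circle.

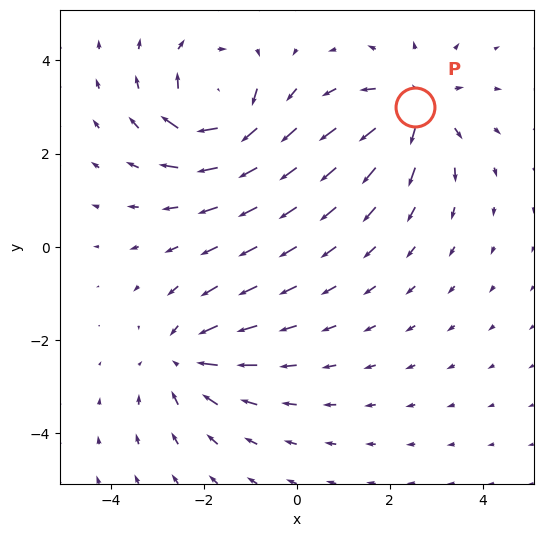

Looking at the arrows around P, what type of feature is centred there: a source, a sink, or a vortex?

source

At P (2.5, 3.0) the arrows spread outward. Divergence about +4, curl ≈0 — positive divergence with near-zero curl is a source.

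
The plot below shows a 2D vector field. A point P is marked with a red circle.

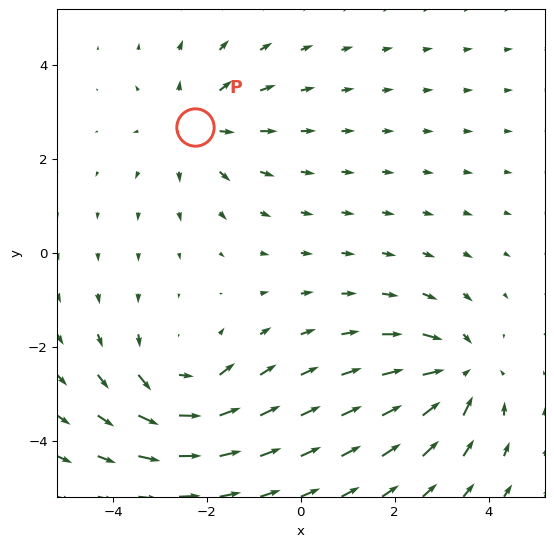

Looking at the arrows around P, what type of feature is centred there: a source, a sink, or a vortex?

source

At P (-2.2, 2.7) the arrows spread outward. Divergence about +3, curl ≈0 — positive divergence with near-zero curl is a source.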